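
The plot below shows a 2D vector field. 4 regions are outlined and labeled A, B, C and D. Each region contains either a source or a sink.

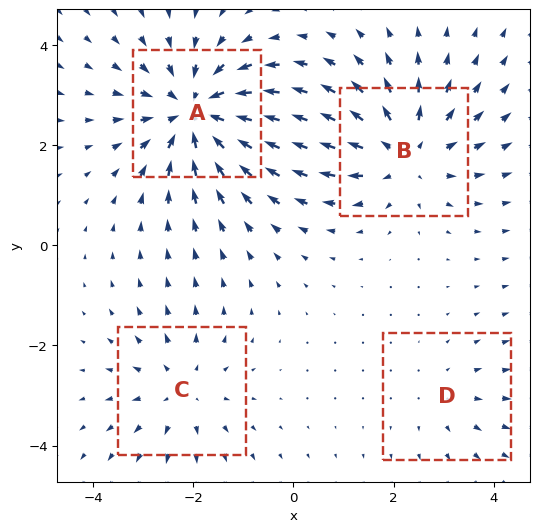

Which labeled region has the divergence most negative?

Divergence at each region's feature centre — A: about -6, B: about +5, C: about +3, D: about +2. Region A is most negative.

A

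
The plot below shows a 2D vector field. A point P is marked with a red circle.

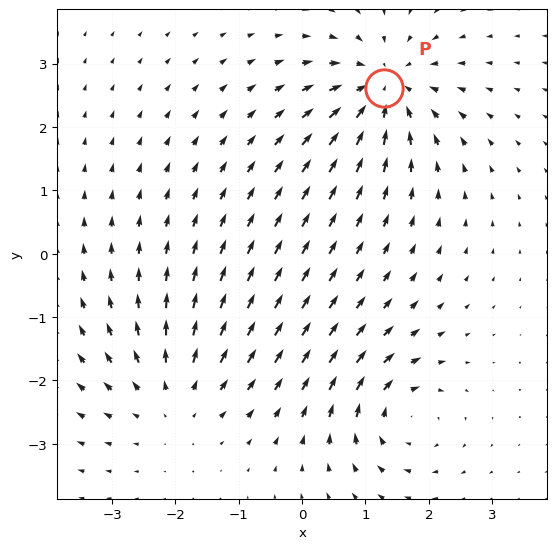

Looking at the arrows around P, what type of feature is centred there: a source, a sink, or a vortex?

sink

At P (1.3, 2.6) the arrows converge inward. Divergence about -6, curl ≈0 — negative divergence with near-zero curl is a sink.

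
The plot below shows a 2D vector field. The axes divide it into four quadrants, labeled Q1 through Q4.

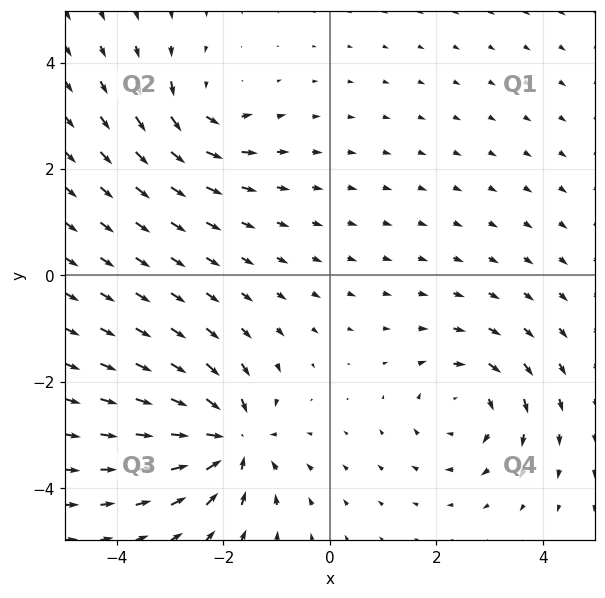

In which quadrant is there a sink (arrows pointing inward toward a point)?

Q3

The sink sits at approximately (-1.8, -3.1), which lies in quadrant Q3. The divergence there is about -6, negative as expected for a sink.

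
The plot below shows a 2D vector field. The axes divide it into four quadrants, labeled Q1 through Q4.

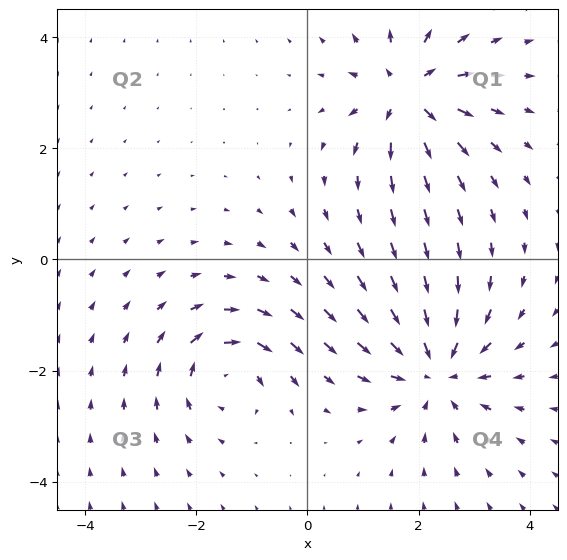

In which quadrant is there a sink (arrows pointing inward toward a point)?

Q4

The sink sits at approximately (2.3, -2.0), which lies in quadrant Q4. The divergence there is about -4, negative as expected for a sink.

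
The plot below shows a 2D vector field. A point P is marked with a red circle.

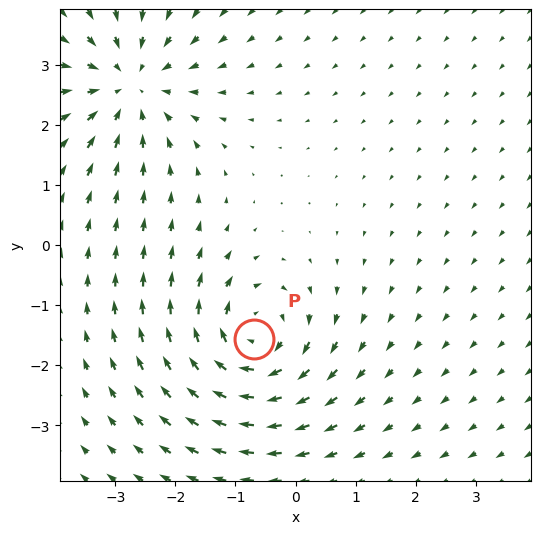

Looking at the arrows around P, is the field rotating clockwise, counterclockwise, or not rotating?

Near P at (-0.7, -1.6) the arrows circulate clockwise. The curl (z-component) there is about -5; negative curl means clockwise rotation.

clockwise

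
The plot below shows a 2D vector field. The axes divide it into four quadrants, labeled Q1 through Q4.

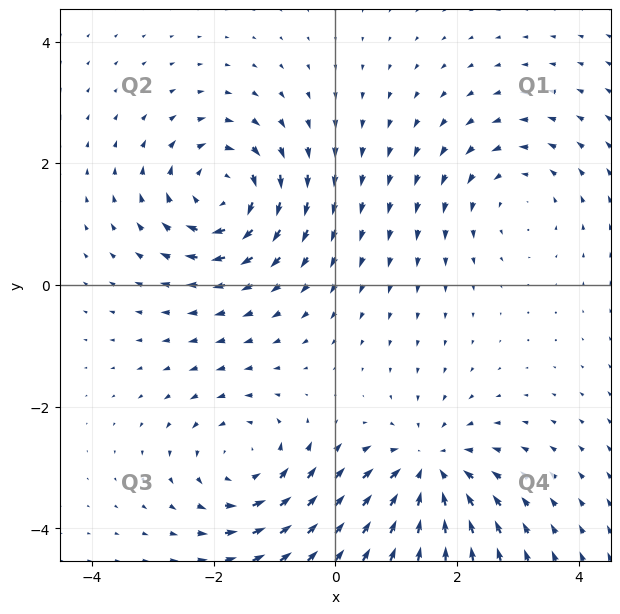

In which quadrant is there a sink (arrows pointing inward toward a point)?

Q4

The sink sits at approximately (1.5, -3.1), which lies in quadrant Q4. The divergence there is about -6, negative as expected for a sink.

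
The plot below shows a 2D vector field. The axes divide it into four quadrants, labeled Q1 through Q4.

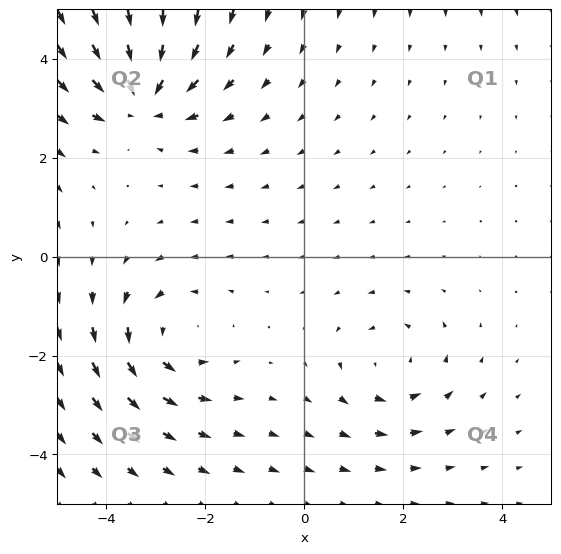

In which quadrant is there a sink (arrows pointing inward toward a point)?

The sink sits at approximately (-3.3, 3.3), which lies in quadrant Q2. The divergence there is about -4, negative as expected for a sink.

Q2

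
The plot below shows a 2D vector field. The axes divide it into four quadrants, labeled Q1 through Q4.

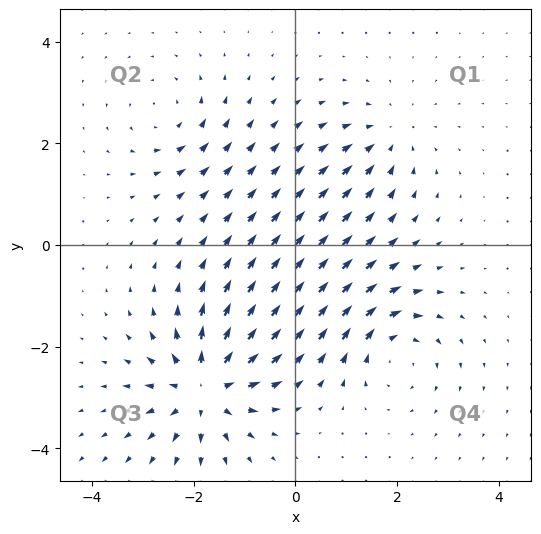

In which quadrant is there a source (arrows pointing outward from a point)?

The source sits at approximately (-1.8, -2.8), which lies in quadrant Q3. The divergence there is about +6, positive as expected for a source.

Q3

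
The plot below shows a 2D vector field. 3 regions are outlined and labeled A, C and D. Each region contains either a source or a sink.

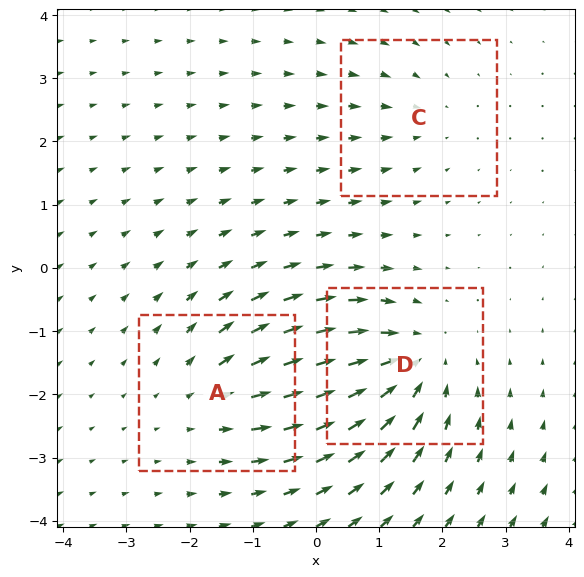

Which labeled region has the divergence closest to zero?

C

Divergence at each region's feature centre — A: about +3, C: about -2, D: about -4. Region C is closest to zero.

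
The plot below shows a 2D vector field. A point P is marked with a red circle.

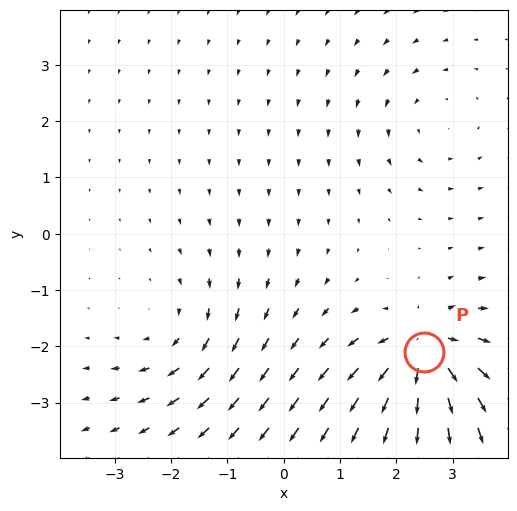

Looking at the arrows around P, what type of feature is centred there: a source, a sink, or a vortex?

At P (2.5, -2.1) the arrows spread outward. Divergence about +6, curl ≈0 — positive divergence with near-zero curl is a source.

source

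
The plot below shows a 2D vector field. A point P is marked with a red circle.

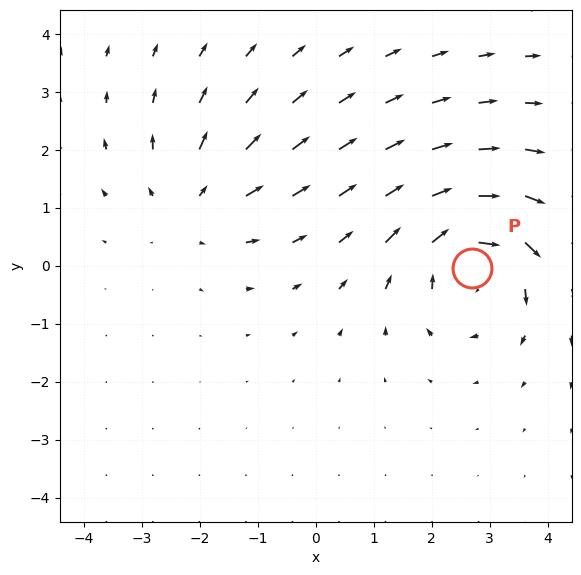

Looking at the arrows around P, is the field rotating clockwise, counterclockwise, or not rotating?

Near P at (2.7, -0.0) the arrows circulate clockwise. The curl (z-component) there is about -5; negative curl means clockwise rotation.

clockwise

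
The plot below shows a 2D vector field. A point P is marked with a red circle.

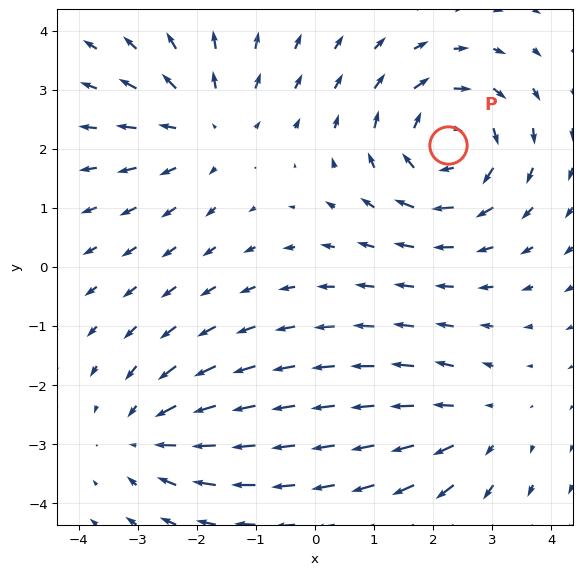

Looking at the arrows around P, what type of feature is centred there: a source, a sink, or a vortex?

At P (2.3, 2.1) the arrows circulate clockwise. Divergence ≈0, curl about -5 — near-zero divergence with nonzero curl is a vortex.

vortex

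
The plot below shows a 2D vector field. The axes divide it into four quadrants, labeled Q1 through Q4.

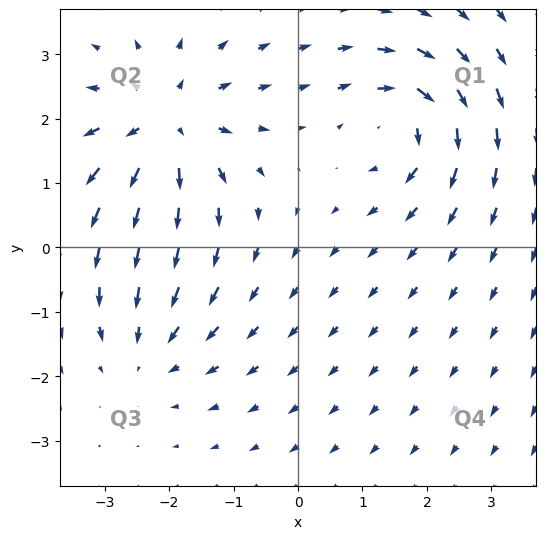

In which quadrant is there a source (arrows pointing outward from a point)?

Q2

The source sits at approximately (-2.0, 1.9), which lies in quadrant Q2. The divergence there is about +6, positive as expected for a source.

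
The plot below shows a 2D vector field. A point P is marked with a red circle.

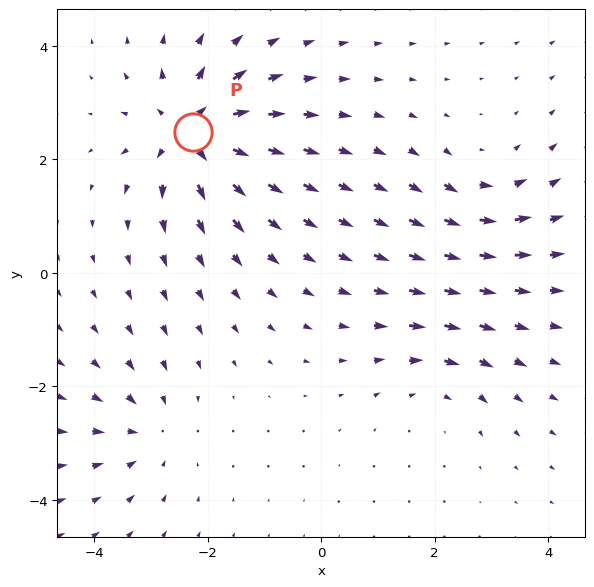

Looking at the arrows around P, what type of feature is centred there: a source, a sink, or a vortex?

source

At P (-2.3, 2.5) the arrows spread outward. Divergence about +7, curl ≈0 — positive divergence with near-zero curl is a source.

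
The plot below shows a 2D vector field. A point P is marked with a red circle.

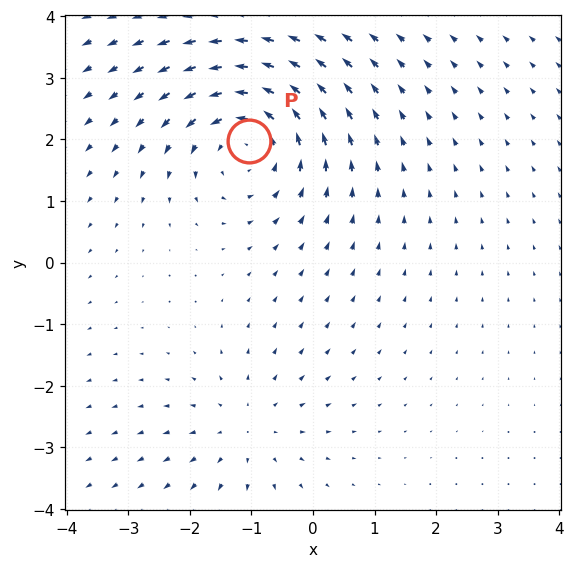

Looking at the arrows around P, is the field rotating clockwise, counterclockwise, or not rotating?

Near P at (-1.0, 2.0) the arrows circulate counterclockwise. The curl (z-component) there is about +4; positive curl means counterclockwise rotation.

counterclockwise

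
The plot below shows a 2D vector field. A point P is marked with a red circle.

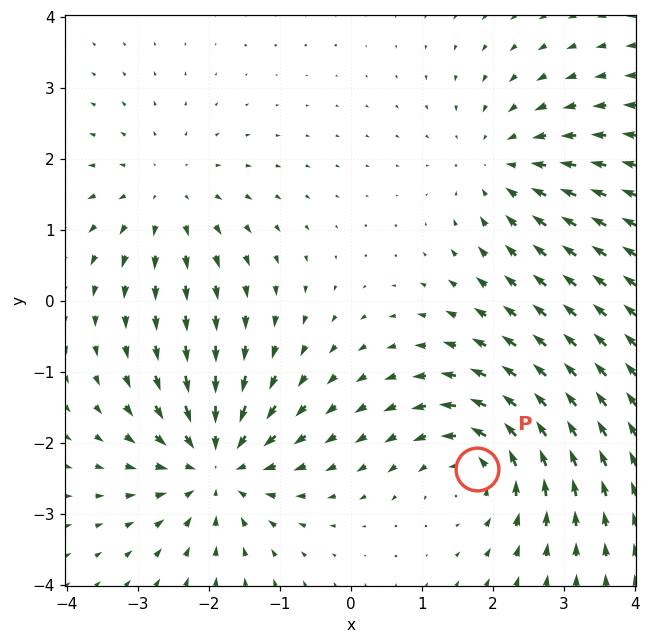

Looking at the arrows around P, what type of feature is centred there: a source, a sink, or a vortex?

At P (1.8, -2.4) the arrows circulate counterclockwise. Divergence ≈0, curl about +5 — near-zero divergence with nonzero curl is a vortex.

vortex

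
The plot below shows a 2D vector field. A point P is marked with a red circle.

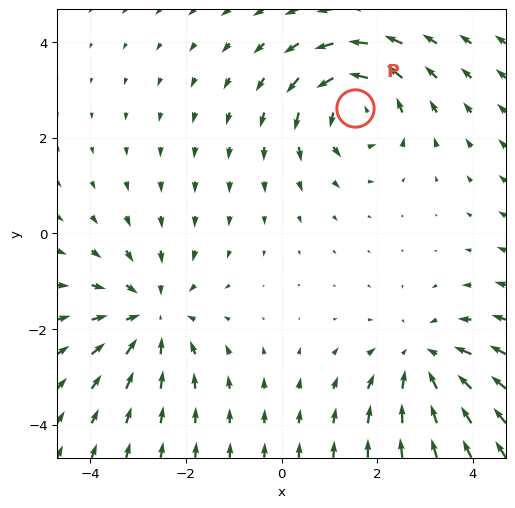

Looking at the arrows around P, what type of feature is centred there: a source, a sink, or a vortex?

vortex

At P (1.5, 2.6) the arrows circulate counterclockwise. Divergence ≈0, curl about +4 — near-zero divergence with nonzero curl is a vortex.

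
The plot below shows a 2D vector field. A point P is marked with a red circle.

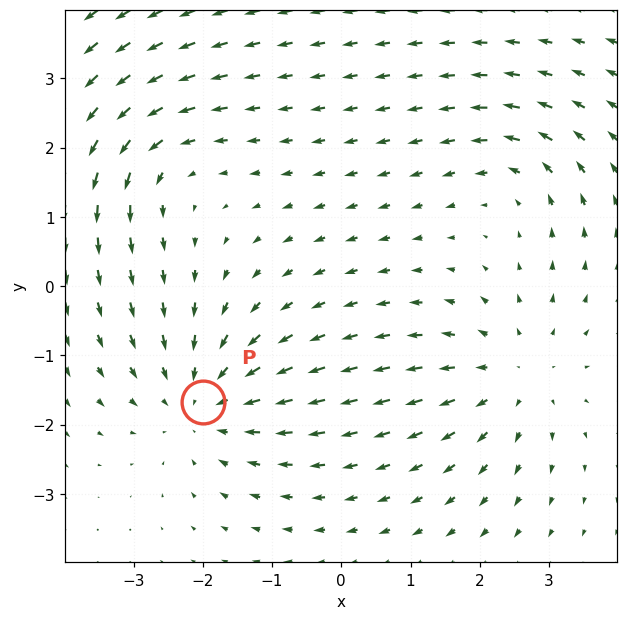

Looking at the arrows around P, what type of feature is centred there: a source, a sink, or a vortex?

At P (-2.0, -1.7) the arrows converge inward. Divergence about -4, curl ≈0 — negative divergence with near-zero curl is a sink.

sink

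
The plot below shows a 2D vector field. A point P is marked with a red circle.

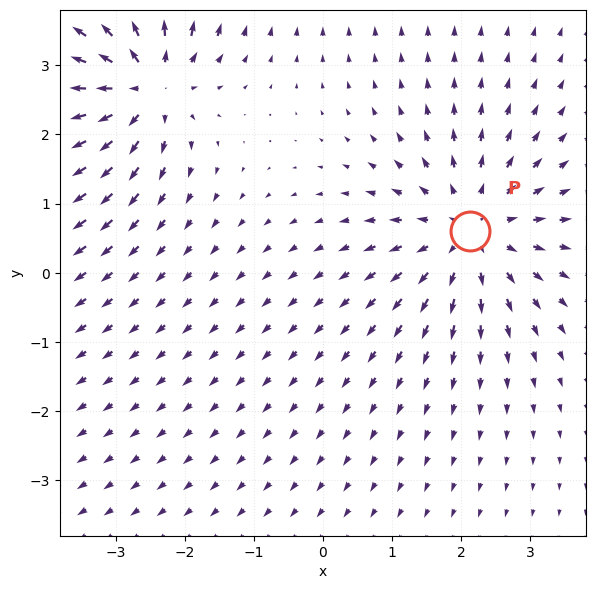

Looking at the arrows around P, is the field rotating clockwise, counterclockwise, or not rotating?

Near P at (2.1, 0.6) the arrows show no circulation. The curl there is ≈0.

not rotating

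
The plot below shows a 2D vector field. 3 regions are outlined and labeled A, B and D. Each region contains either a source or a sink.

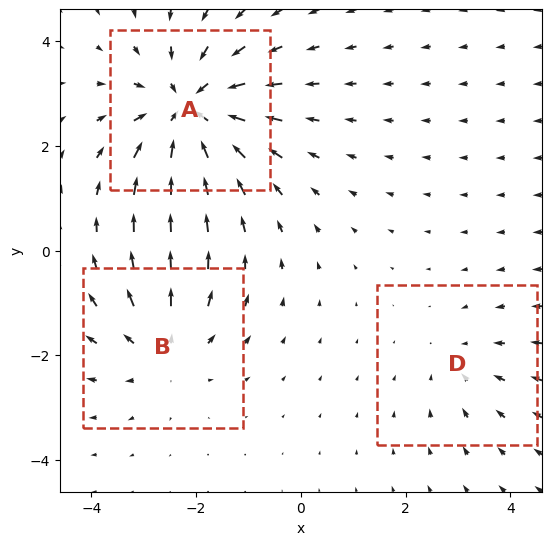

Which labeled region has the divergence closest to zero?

Divergence at each region's feature centre — A: about -5, B: about +3, D: about -2. Region D is closest to zero.

D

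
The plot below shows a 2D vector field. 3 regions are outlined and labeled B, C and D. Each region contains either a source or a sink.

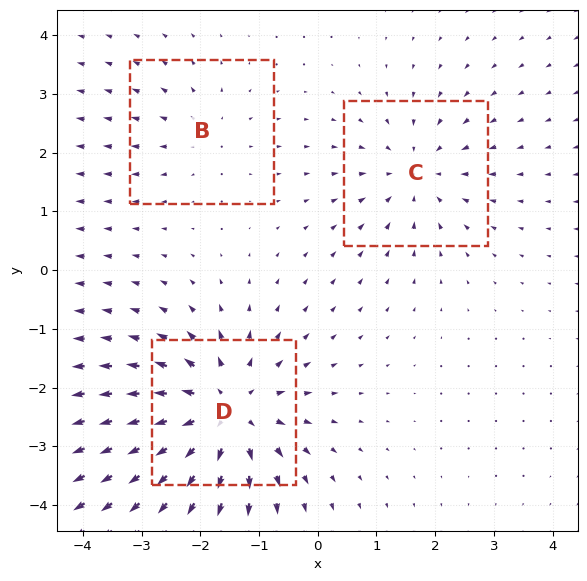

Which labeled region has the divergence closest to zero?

Divergence at each region's feature centre — B: about +2, C: about -3, D: about +5. Region B is closest to zero.

B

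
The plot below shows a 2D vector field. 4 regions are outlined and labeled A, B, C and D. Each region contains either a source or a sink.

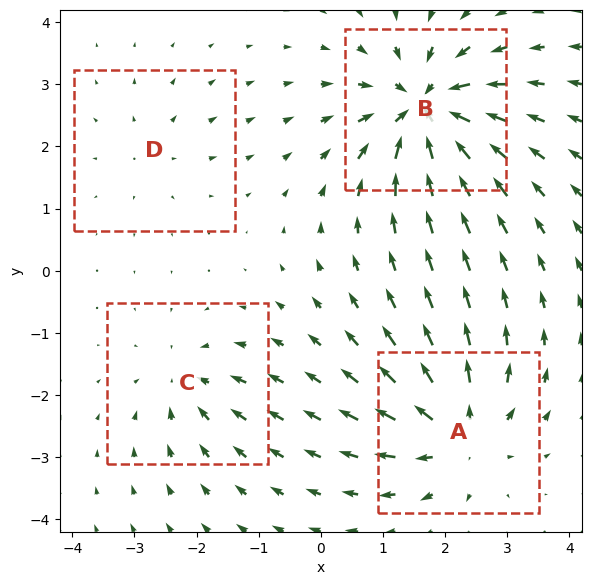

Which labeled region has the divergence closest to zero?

D

Divergence at each region's feature centre — A: about +6, B: about -8, C: about -4, D: about +2. Region D is closest to zero.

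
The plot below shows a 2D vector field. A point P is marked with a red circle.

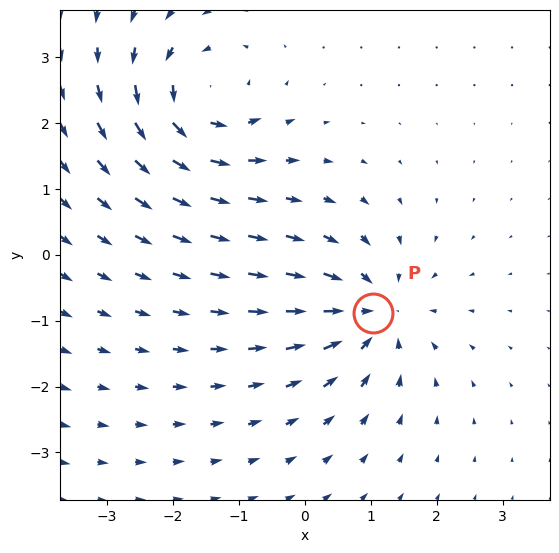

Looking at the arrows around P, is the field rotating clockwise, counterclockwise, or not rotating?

Near P at (1.0, -0.9) the arrows show no circulation. The curl there is ≈0.

not rotating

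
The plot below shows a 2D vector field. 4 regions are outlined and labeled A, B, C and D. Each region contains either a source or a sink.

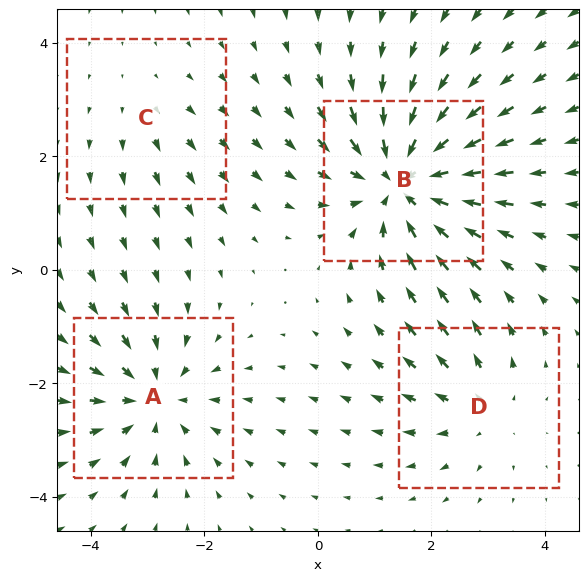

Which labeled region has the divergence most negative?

Divergence at each region's feature centre — A: about -5, B: about -7, C: about +2, D: about +3. Region B is most negative.

B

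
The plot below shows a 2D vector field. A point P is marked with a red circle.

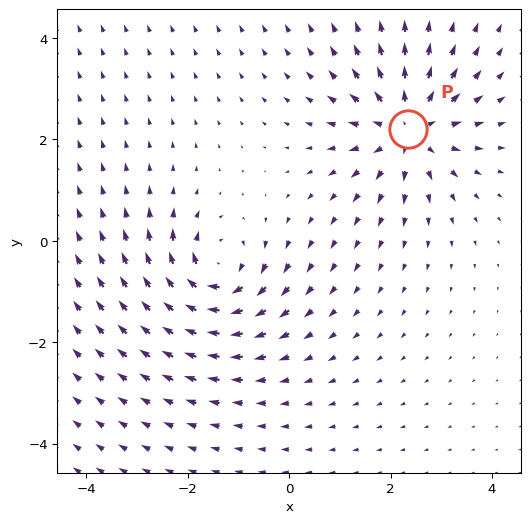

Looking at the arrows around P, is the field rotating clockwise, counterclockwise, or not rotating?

not rotating

Near P at (2.3, 2.2) the arrows show no circulation. The curl there is ≈0.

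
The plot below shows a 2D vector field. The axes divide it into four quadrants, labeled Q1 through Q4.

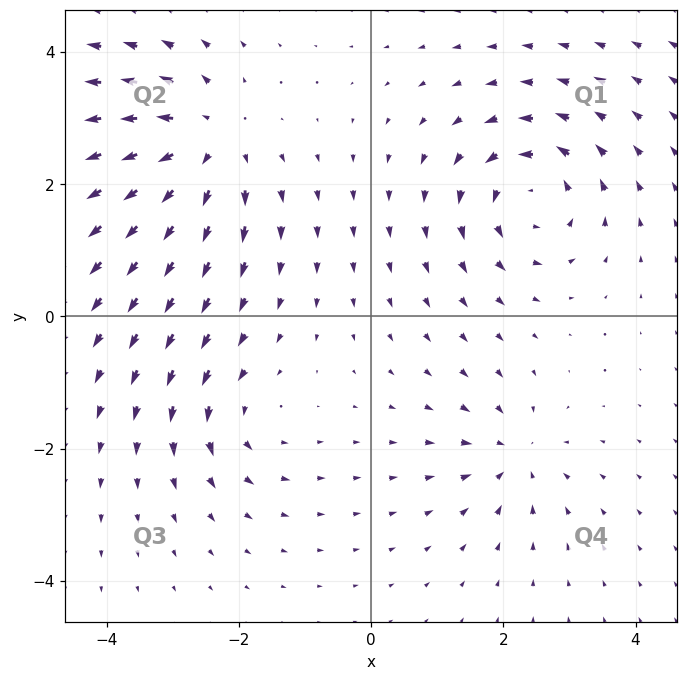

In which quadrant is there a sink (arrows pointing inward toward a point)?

The sink sits at approximately (2.2, -2.1), which lies in quadrant Q4. The divergence there is about -4, negative as expected for a sink.

Q4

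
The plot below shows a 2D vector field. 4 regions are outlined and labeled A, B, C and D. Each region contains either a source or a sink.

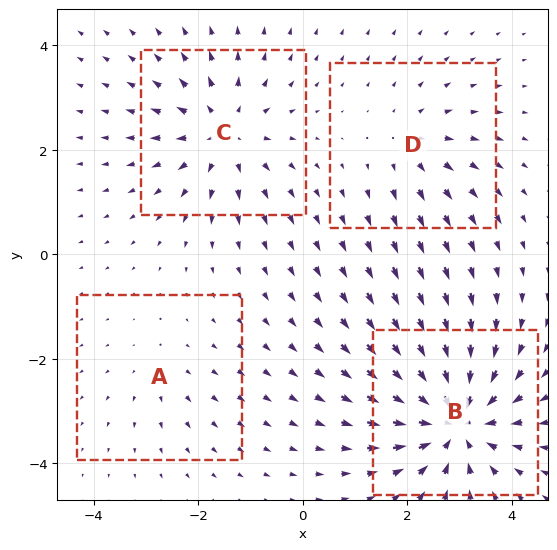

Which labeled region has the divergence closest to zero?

A

Divergence at each region's feature centre — A: about +2, B: about -7, C: about +5, D: about +3. Region A is closest to zero.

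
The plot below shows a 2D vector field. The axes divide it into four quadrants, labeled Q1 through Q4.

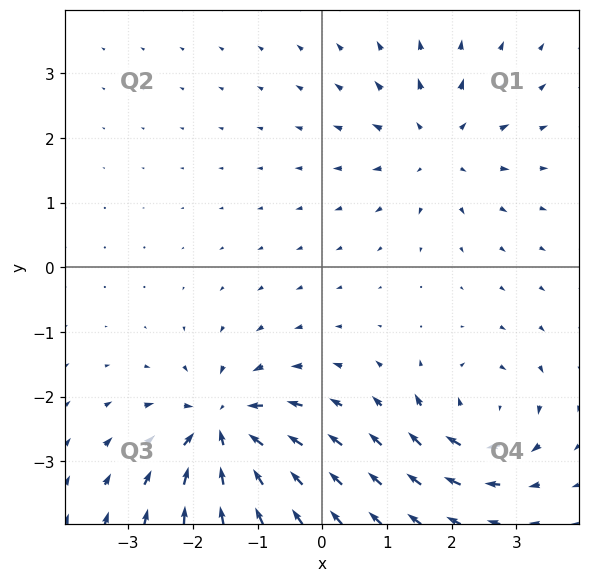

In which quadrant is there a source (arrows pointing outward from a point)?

The source sits at approximately (1.8, 1.9), which lies in quadrant Q1. The divergence there is about +3, positive as expected for a source.

Q1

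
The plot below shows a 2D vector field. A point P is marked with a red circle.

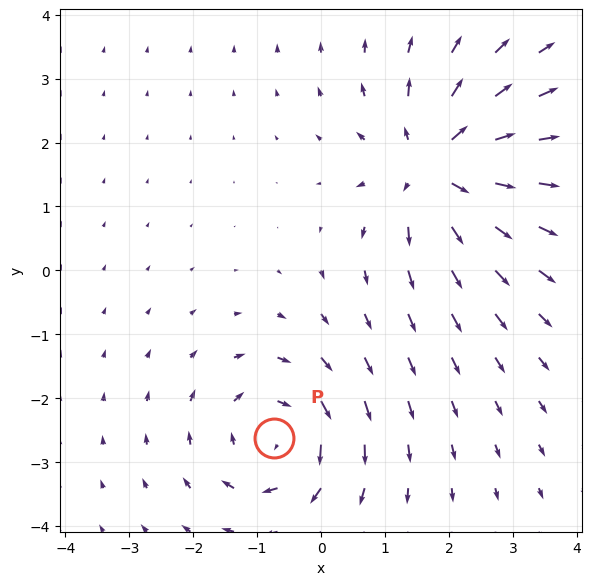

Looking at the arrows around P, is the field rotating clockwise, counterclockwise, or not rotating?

Near P at (-0.7, -2.6) the arrows circulate clockwise. The curl (z-component) there is about -4; negative curl means clockwise rotation.

clockwise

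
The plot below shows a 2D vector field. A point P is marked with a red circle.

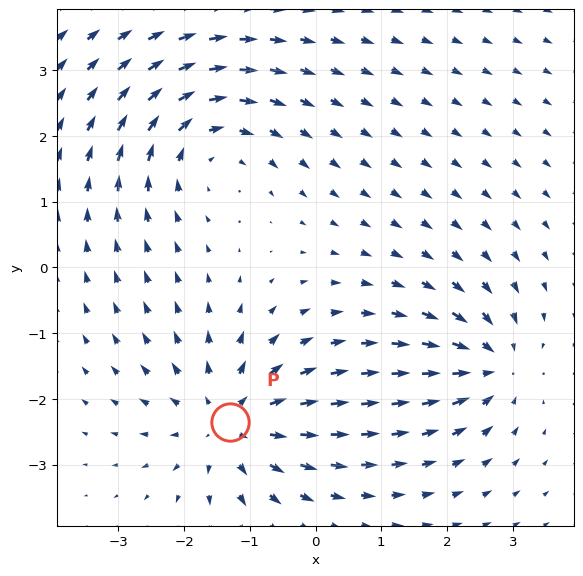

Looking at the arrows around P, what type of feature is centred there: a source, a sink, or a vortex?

At P (-1.3, -2.3) the arrows spread outward. Divergence about +5, curl ≈0 — positive divergence with near-zero curl is a source.

source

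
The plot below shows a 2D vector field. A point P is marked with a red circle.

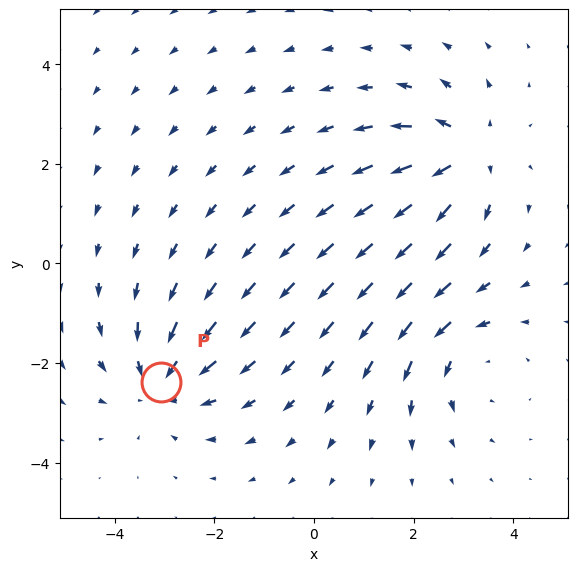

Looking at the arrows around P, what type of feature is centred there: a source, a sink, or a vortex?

At P (-3.1, -2.4) the arrows converge inward. Divergence about -4, curl ≈0 — negative divergence with near-zero curl is a sink.

sink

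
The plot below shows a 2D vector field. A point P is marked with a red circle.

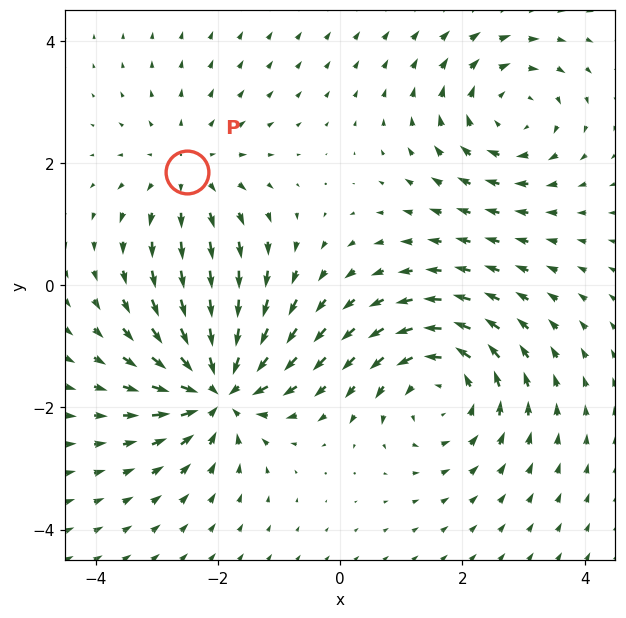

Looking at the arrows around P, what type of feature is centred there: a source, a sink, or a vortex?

At P (-2.5, 1.9) the arrows spread outward. Divergence about +2, curl ≈0 — positive divergence with near-zero curl is a source.

source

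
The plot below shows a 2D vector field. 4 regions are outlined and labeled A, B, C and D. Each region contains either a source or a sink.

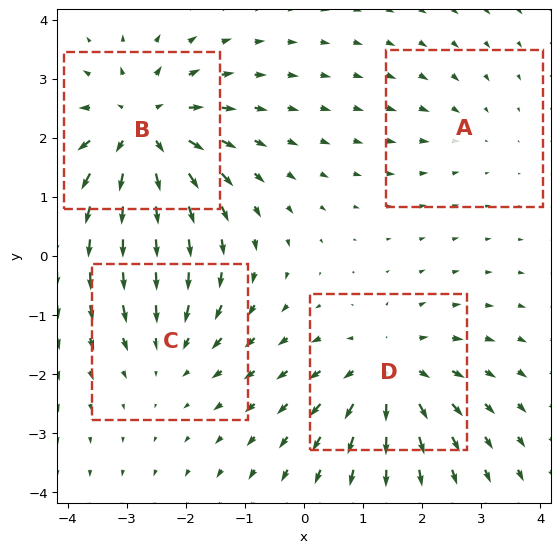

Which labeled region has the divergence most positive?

B

Divergence at each region's feature centre — A: about -2, B: about +6, C: about -3, D: about +5. Region B is most positive.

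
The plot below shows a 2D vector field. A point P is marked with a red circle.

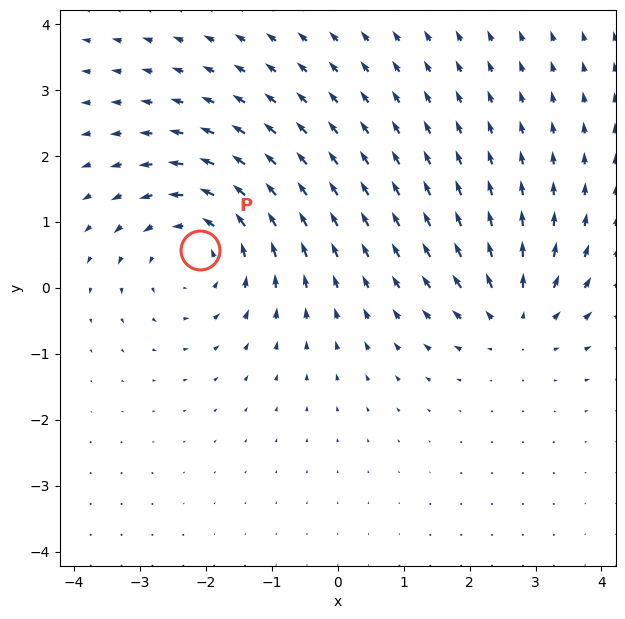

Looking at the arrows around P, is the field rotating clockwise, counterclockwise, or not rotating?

Near P at (-2.1, 0.6) the arrows circulate counterclockwise. The curl (z-component) there is about +4; positive curl means counterclockwise rotation.

counterclockwise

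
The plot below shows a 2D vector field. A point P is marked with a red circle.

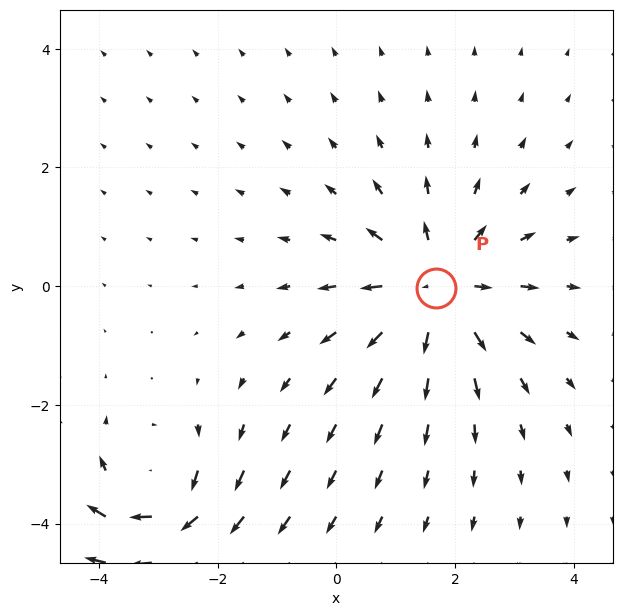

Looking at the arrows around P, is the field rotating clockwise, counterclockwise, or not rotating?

Near P at (1.7, -0.0) the arrows show no circulation. The curl there is ≈0.

not rotating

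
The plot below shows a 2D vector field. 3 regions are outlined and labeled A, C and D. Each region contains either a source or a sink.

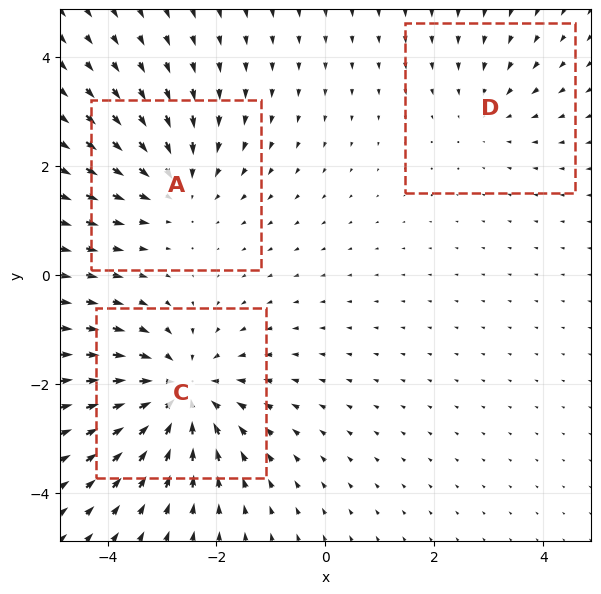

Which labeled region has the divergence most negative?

C

Divergence at each region's feature centre — A: about -3, C: about -4, D: about -2. Region C is most negative.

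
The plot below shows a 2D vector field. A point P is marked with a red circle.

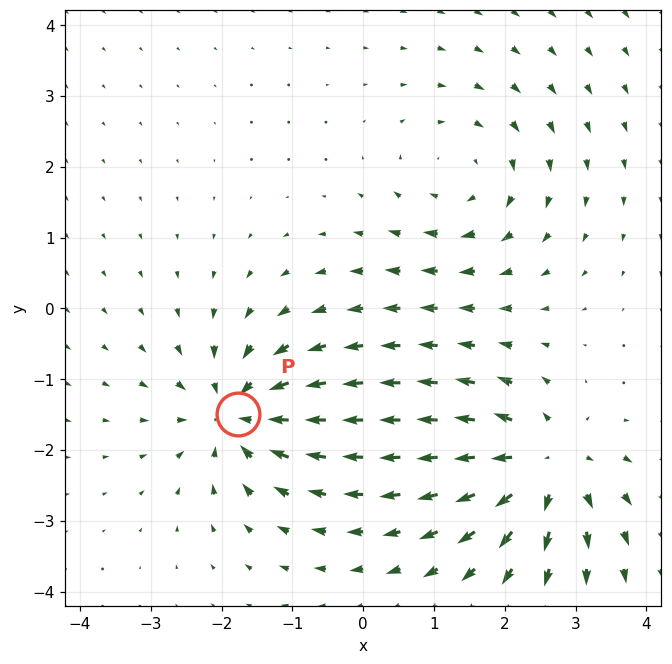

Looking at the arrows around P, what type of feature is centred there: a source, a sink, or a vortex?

sink

At P (-1.8, -1.5) the arrows converge inward. Divergence about -7, curl ≈0 — negative divergence with near-zero curl is a sink.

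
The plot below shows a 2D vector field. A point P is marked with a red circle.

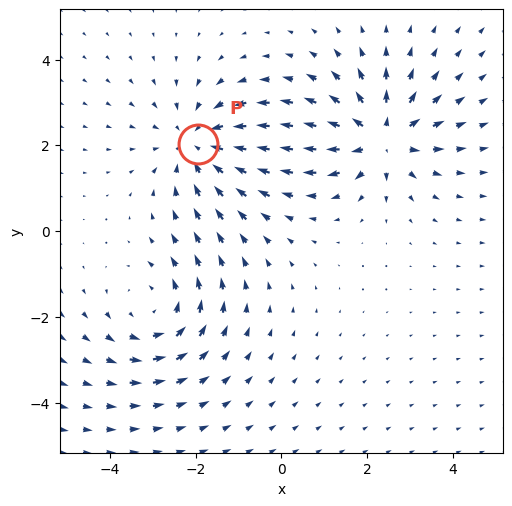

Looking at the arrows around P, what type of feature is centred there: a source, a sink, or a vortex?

sink

At P (-1.9, 2.0) the arrows converge inward. Divergence about -4, curl ≈0 — negative divergence with near-zero curl is a sink.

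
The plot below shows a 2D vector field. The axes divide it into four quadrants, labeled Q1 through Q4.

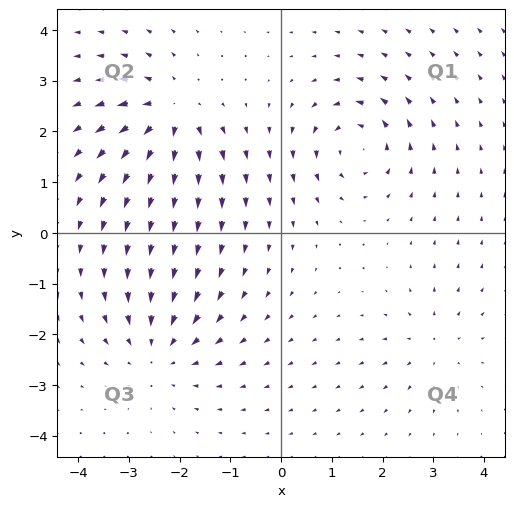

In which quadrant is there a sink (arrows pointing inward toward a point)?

The sink sits at approximately (-2.4, -2.3), which lies in quadrant Q3. The divergence there is about -4, negative as expected for a sink.

Q3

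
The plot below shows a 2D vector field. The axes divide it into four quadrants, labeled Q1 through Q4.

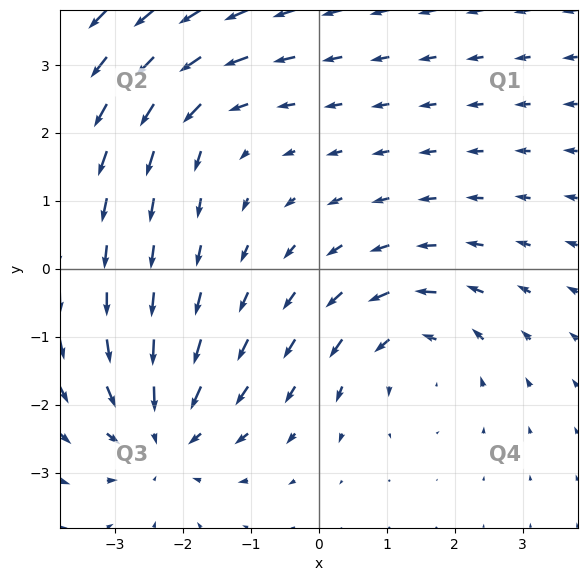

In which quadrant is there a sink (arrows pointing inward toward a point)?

Q3

The sink sits at approximately (-2.3, -2.5), which lies in quadrant Q3. The divergence there is about -4, negative as expected for a sink.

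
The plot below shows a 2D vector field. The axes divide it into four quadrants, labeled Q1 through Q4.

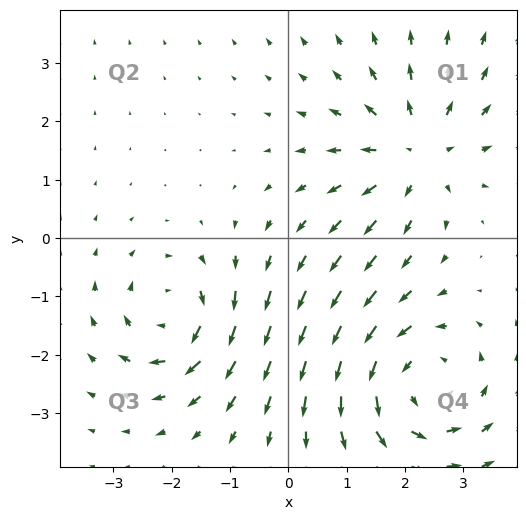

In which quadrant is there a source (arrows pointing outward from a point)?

Q1

The source sits at approximately (2.2, 1.5), which lies in quadrant Q1. The divergence there is about +3, positive as expected for a source.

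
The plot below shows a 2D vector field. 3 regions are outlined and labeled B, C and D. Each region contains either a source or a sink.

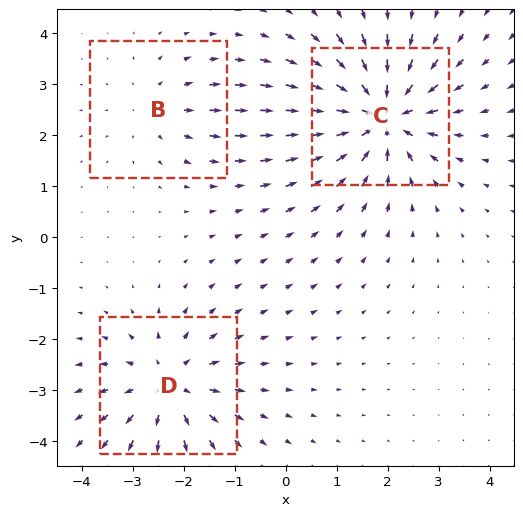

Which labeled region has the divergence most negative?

C

Divergence at each region's feature centre — B: about +2, C: about -5, D: about +3. Region C is most negative.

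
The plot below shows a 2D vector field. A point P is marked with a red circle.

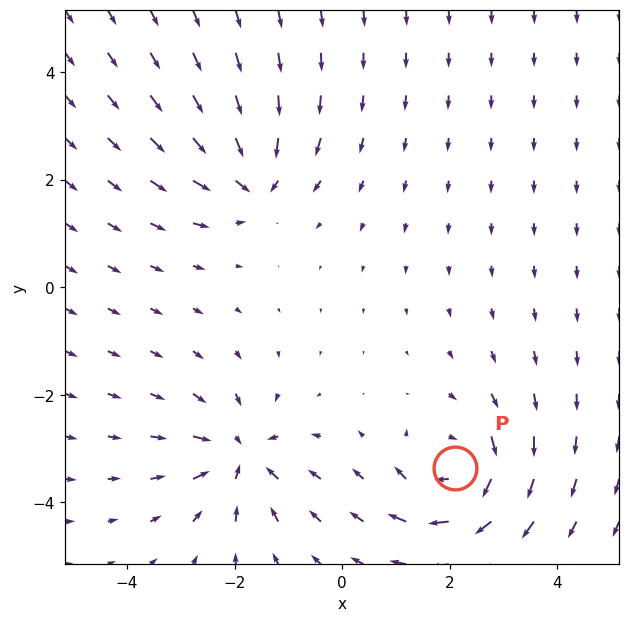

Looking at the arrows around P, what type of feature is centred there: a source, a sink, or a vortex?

vortex

At P (2.1, -3.4) the arrows circulate clockwise. Divergence ≈0, curl about -5 — near-zero divergence with nonzero curl is a vortex.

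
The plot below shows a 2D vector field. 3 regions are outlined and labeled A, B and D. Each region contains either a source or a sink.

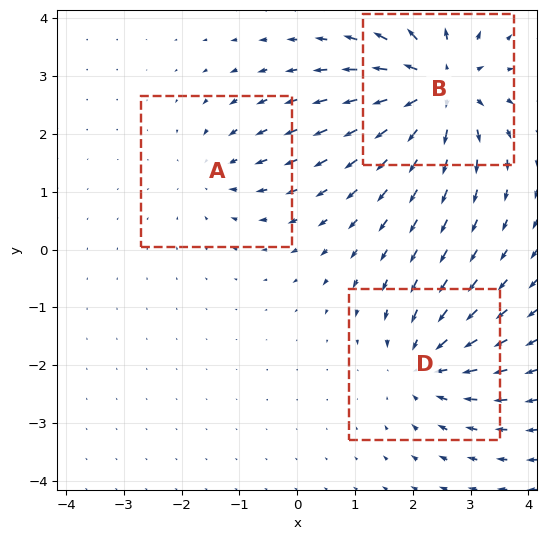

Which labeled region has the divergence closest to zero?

Divergence at each region's feature centre — A: about -2, B: about +5, D: about -3. Region A is closest to zero.

A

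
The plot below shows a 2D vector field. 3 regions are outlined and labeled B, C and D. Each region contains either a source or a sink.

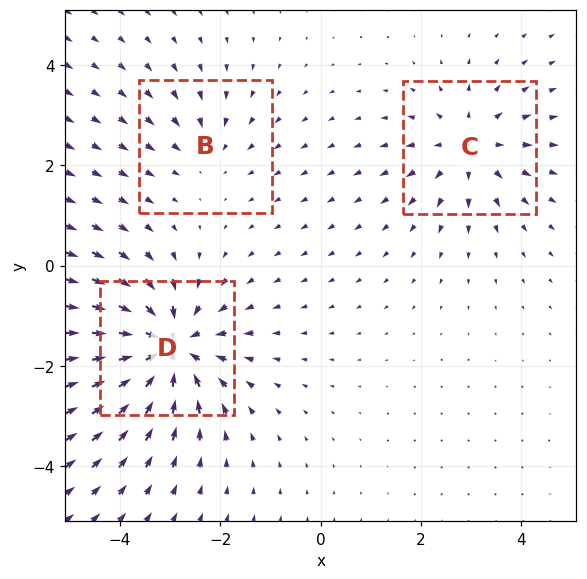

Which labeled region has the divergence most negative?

D

Divergence at each region's feature centre — B: about -2, C: about +3, D: about -6. Region D is most negative.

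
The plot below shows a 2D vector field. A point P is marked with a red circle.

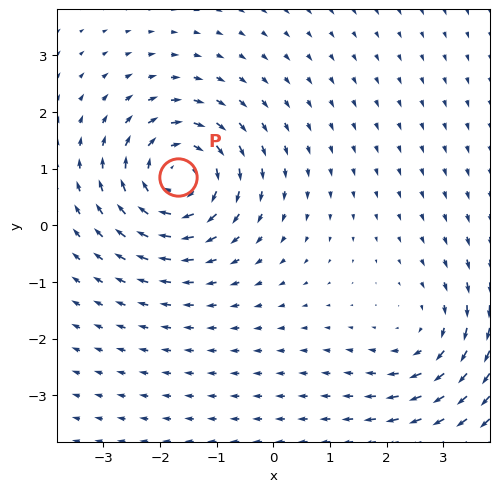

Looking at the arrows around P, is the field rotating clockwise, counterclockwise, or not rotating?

clockwise

Near P at (-1.7, 0.8) the arrows circulate clockwise. The curl (z-component) there is about -4; negative curl means clockwise rotation.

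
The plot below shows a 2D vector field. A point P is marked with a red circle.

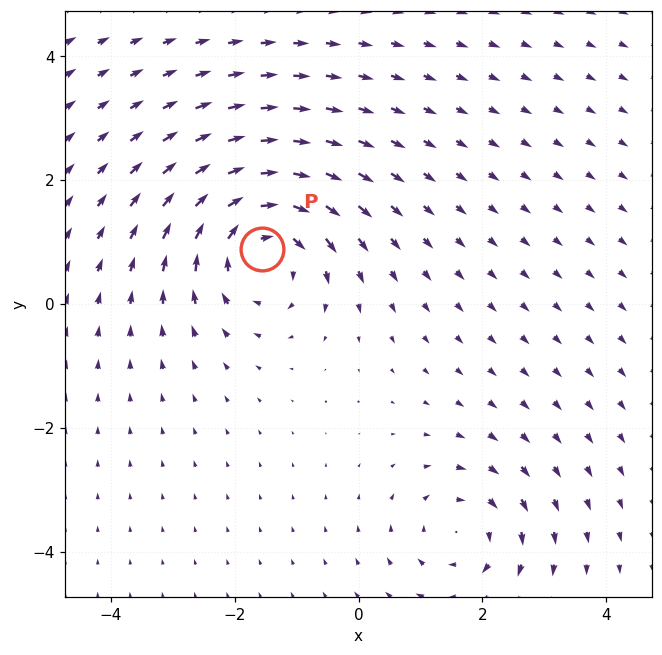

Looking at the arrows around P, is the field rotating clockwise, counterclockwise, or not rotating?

Near P at (-1.6, 0.9) the arrows circulate clockwise. The curl (z-component) there is about -4; negative curl means clockwise rotation.

clockwise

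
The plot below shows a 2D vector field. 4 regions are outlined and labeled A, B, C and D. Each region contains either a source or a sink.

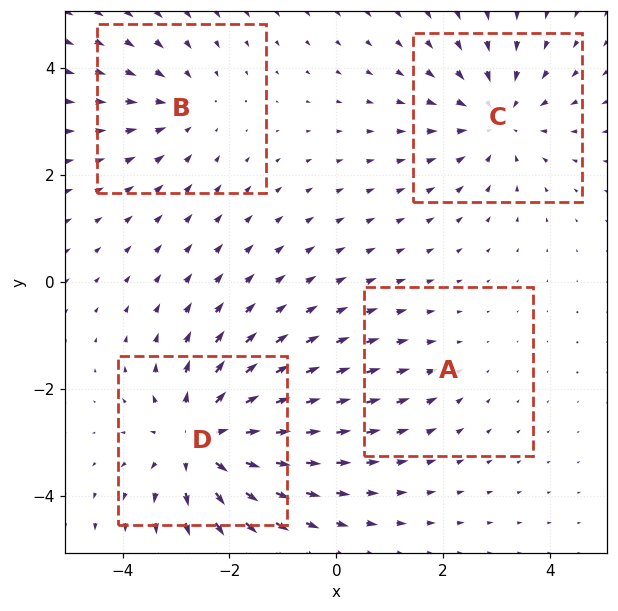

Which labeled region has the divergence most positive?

Divergence at each region's feature centre — A: about -2, B: about -3, C: about -4, D: about +5. Region D is most positive.

D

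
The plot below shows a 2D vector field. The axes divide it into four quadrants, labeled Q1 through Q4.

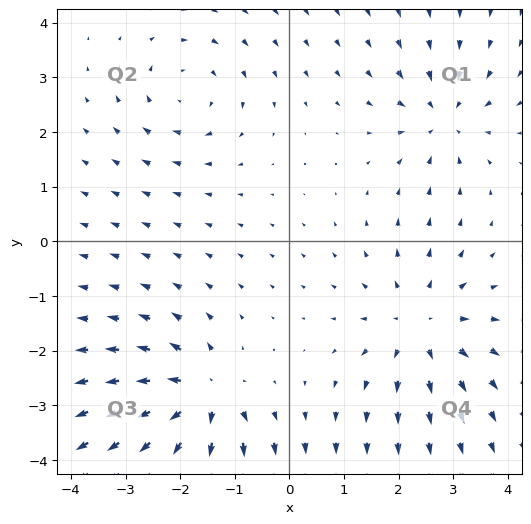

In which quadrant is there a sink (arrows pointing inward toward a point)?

The sink sits at approximately (2.8, 2.3), which lies in quadrant Q1. The divergence there is about -4, negative as expected for a sink.

Q1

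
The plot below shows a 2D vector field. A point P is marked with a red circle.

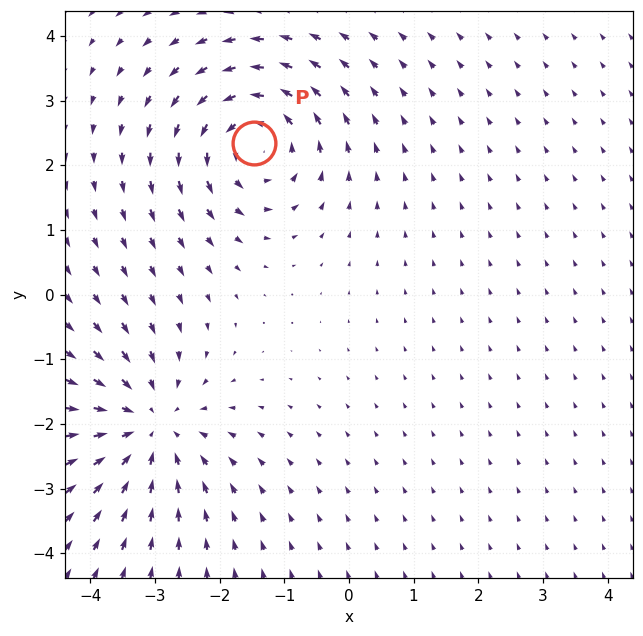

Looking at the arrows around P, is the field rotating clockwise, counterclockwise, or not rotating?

counterclockwise

Near P at (-1.5, 2.3) the arrows circulate counterclockwise. The curl (z-component) there is about +5; positive curl means counterclockwise rotation.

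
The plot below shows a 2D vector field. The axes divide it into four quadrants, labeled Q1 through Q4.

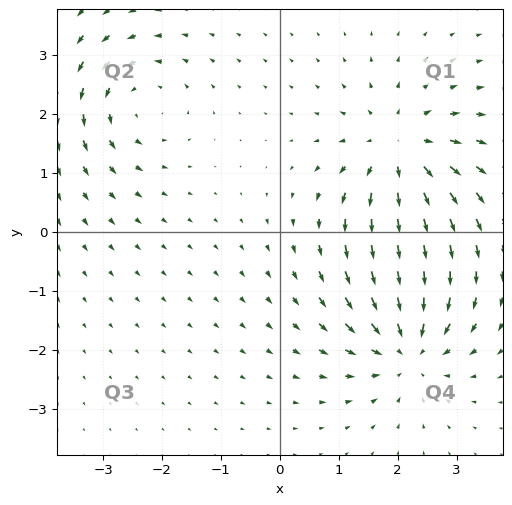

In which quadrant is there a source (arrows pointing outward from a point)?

The source sits at approximately (2.0, 1.4), which lies in quadrant Q1. The divergence there is about +5, positive as expected for a source.

Q1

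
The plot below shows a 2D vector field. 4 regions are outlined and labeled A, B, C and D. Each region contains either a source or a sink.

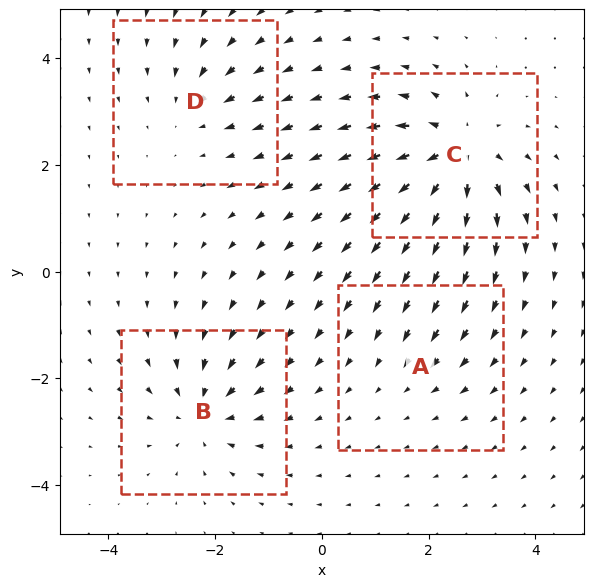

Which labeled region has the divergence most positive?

Divergence at each region's feature centre — A: about -2, B: about -5, C: about +7, D: about -3. Region C is most positive.

C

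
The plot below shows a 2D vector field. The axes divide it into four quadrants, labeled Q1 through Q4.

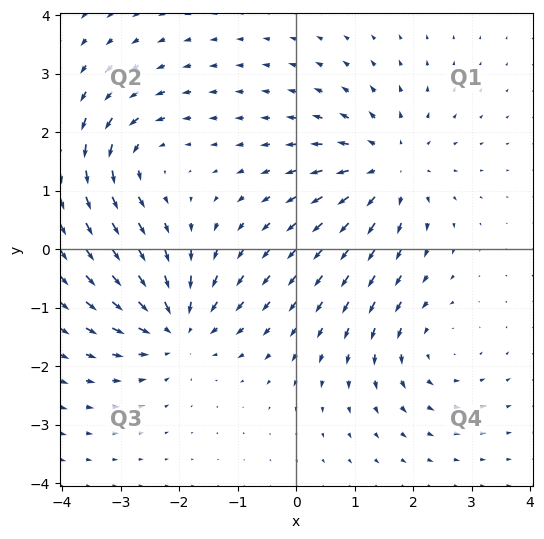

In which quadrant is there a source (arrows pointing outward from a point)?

The source sits at approximately (1.6, 1.4), which lies in quadrant Q1. The divergence there is about +5, positive as expected for a source.

Q1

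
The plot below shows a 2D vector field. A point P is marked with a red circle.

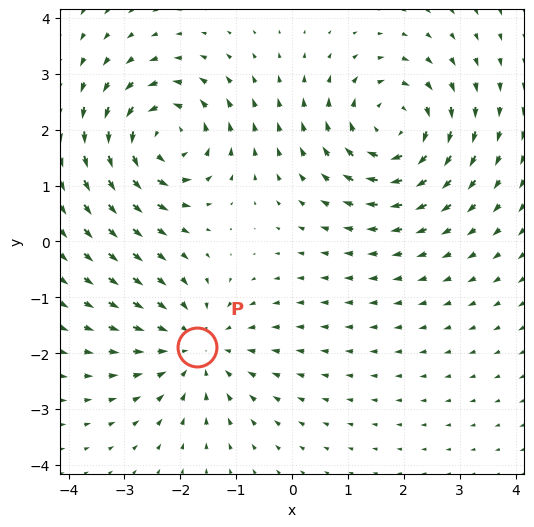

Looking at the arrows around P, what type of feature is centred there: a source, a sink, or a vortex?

sink

At P (-1.7, -1.9) the arrows converge inward. Divergence about -3, curl ≈0 — negative divergence with near-zero curl is a sink.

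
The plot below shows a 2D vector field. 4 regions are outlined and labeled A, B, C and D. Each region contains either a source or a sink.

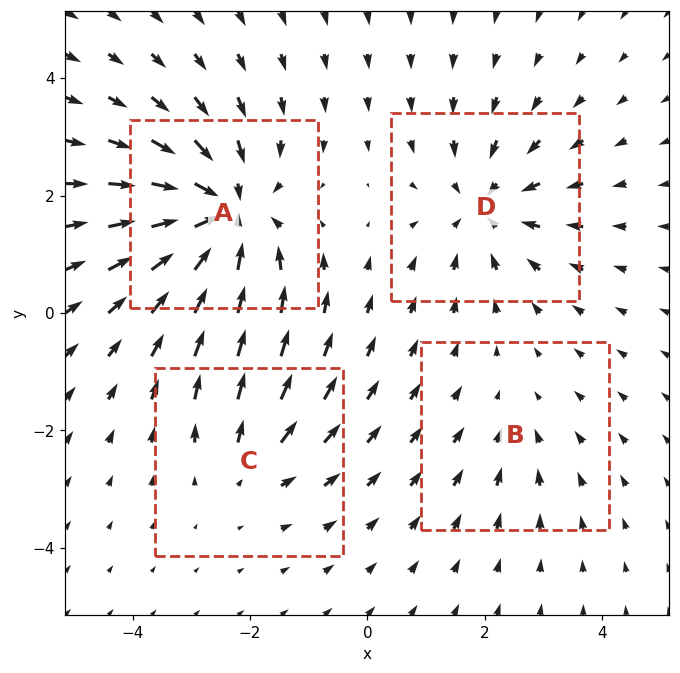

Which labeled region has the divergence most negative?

A

Divergence at each region's feature centre — A: about -7, B: about -2, C: about +3, D: about -4. Region A is most negative.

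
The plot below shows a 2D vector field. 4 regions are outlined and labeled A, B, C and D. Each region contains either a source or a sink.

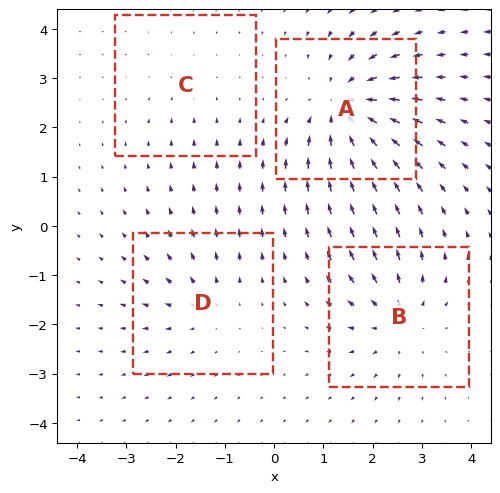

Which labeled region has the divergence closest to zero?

Divergence at each region's feature centre — A: about -6, B: about +4, C: about -2, D: about +3. Region C is closest to zero.

C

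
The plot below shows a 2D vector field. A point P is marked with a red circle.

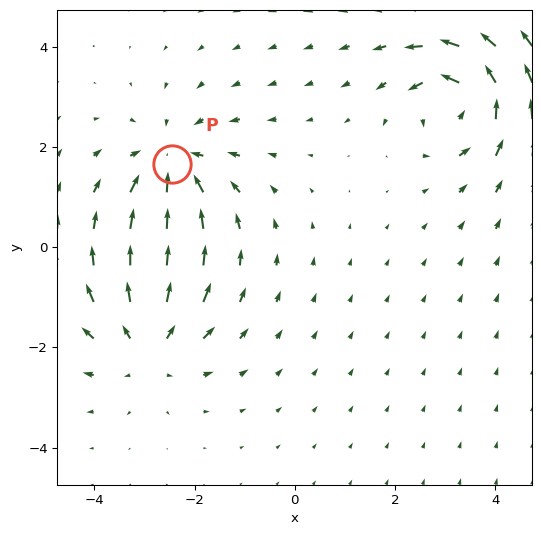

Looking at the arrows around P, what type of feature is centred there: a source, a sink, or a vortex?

sink

At P (-2.5, 1.6) the arrows converge inward. Divergence about -5, curl ≈0 — negative divergence with near-zero curl is a sink.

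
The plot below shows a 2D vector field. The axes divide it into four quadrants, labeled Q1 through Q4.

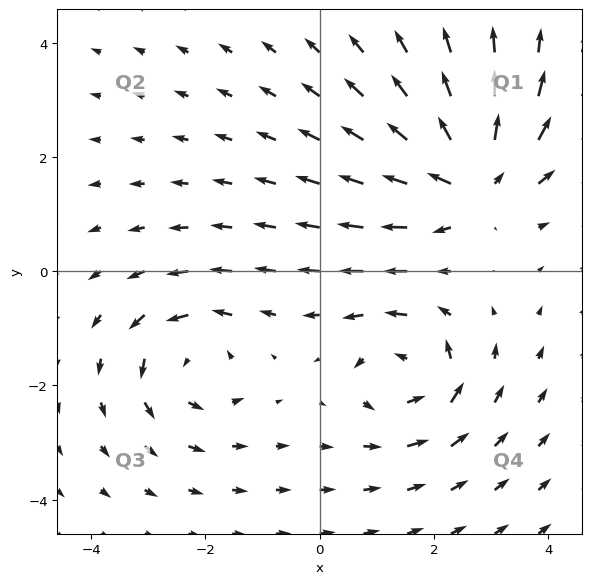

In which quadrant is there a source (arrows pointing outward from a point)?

The source sits at approximately (2.7, 1.6), which lies in quadrant Q1. The divergence there is about +6, positive as expected for a source.

Q1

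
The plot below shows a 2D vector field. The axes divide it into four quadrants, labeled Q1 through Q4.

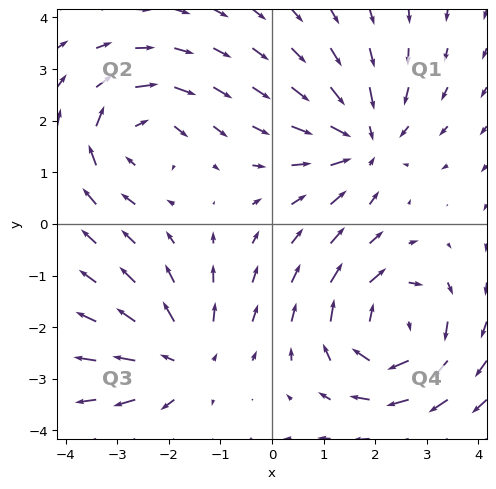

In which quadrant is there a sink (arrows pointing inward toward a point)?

The sink sits at approximately (1.8, 1.6), which lies in quadrant Q1. The divergence there is about -3, negative as expected for a sink.

Q1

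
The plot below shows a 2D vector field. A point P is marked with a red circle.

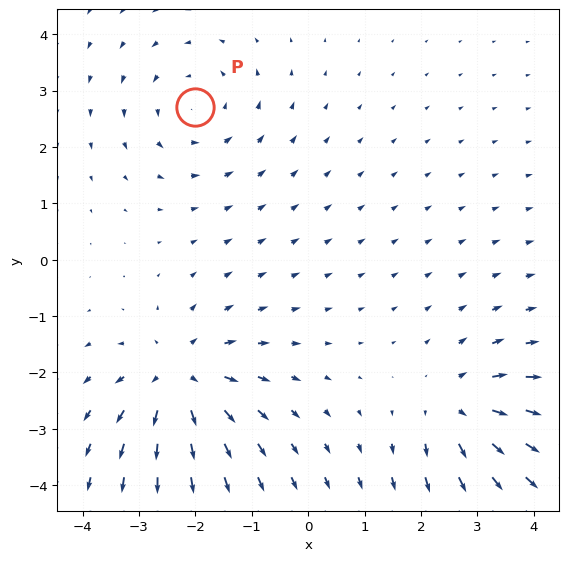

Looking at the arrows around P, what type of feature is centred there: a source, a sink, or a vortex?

vortex

At P (-2.0, 2.7) the arrows circulate counterclockwise. Divergence ≈0, curl about +3 — near-zero divergence with nonzero curl is a vortex.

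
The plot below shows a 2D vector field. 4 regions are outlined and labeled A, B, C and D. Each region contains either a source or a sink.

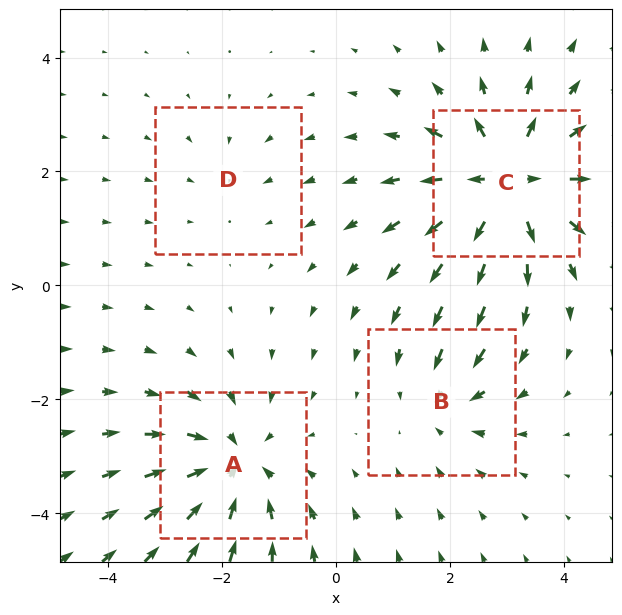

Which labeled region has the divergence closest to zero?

Divergence at each region's feature centre — A: about -5, B: about -3, C: about +7, D: about -2. Region D is closest to zero.

D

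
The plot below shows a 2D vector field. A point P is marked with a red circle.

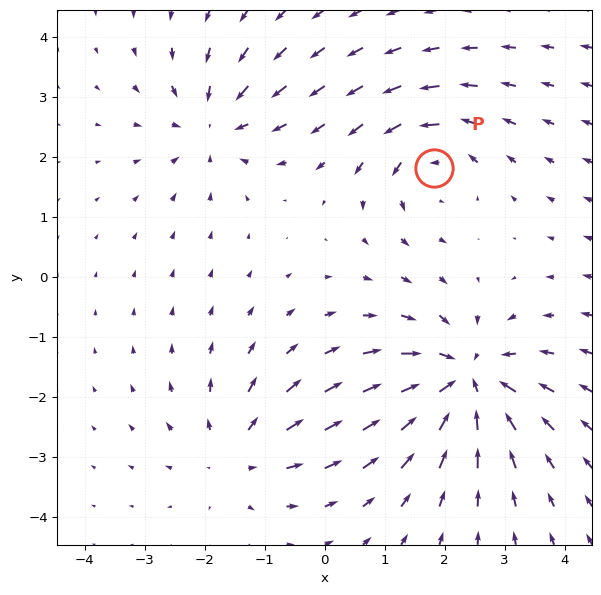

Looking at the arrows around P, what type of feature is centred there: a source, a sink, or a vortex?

vortex

At P (1.8, 1.8) the arrows circulate counterclockwise. Divergence ≈0, curl about +3 — near-zero divergence with nonzero curl is a vortex.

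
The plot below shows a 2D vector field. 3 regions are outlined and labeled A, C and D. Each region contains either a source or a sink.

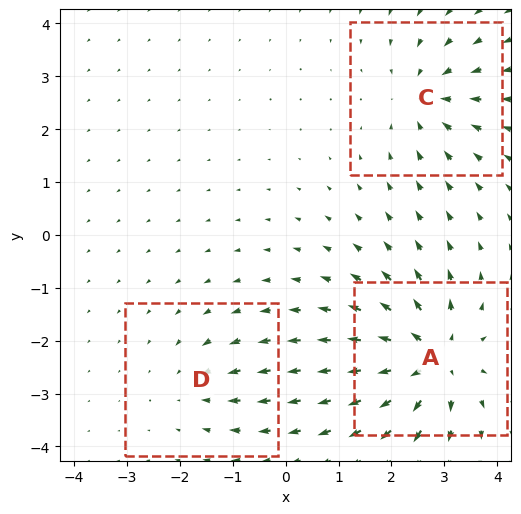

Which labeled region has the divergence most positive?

A

Divergence at each region's feature centre — A: about +5, C: about -3, D: about -2. Region A is most positive.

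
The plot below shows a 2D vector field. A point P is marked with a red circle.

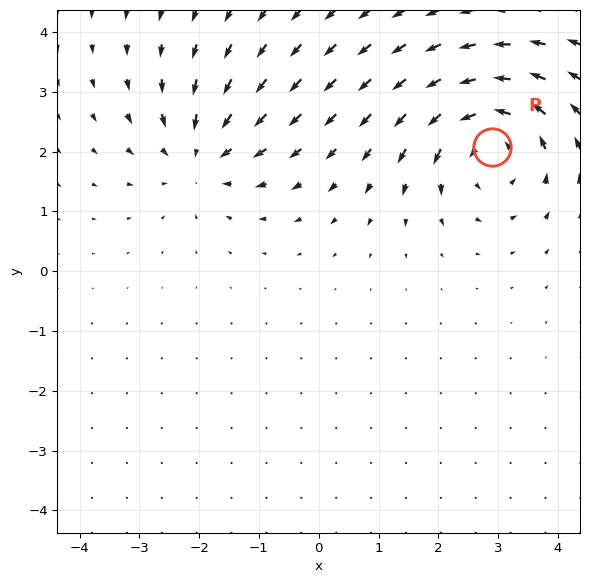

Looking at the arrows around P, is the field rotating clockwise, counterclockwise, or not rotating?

Near P at (2.9, 2.1) the arrows circulate counterclockwise. The curl (z-component) there is about +5; positive curl means counterclockwise rotation.

counterclockwise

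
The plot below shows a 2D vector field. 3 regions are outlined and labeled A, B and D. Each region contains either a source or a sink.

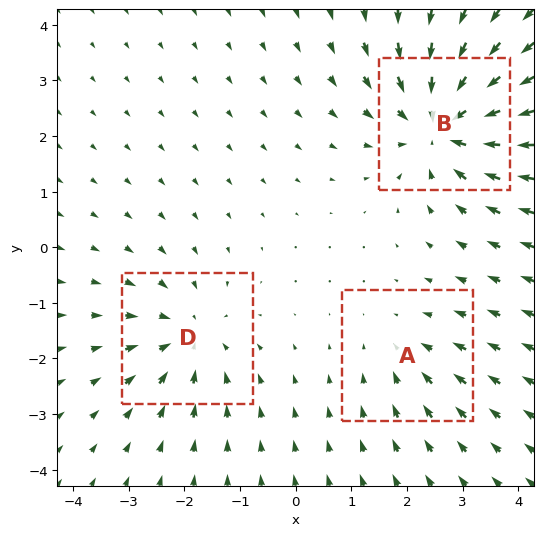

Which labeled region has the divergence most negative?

B

Divergence at each region's feature centre — A: about -2, B: about -5, D: about -3. Region B is most negative.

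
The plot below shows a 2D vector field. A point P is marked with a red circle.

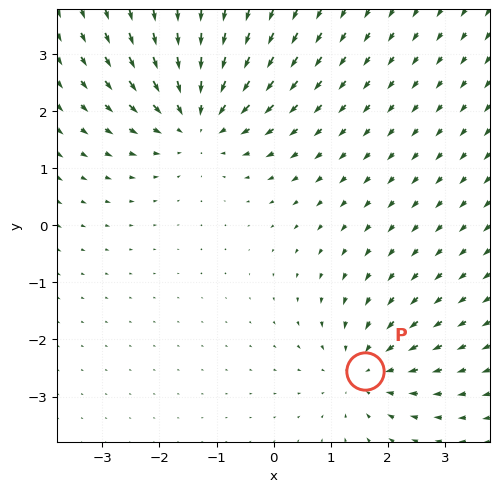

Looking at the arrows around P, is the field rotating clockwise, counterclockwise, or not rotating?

not rotating

Near P at (1.6, -2.5) the arrows show no circulation. The curl there is ≈0.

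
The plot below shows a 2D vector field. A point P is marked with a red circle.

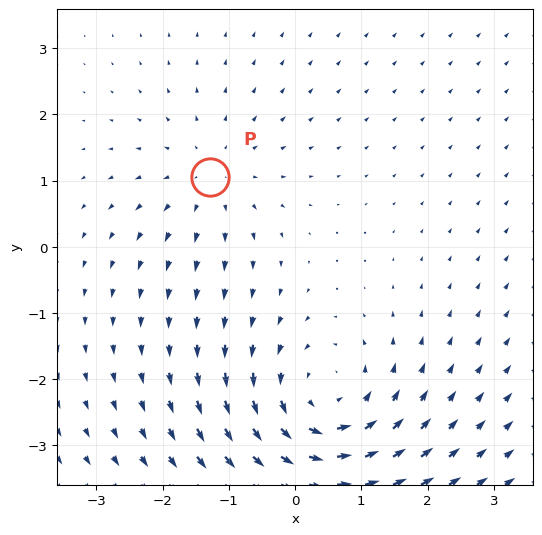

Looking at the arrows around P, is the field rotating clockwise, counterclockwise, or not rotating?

not rotating

Near P at (-1.3, 1.0) the arrows show no circulation. The curl there is ≈0.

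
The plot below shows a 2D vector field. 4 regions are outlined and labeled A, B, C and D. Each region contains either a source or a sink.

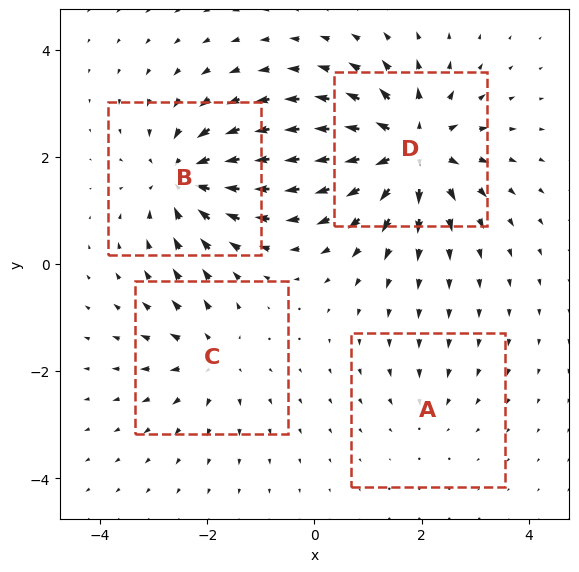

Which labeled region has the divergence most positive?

D

Divergence at each region's feature centre — A: about -2, B: about -6, C: about +4, D: about +7. Region D is most positive.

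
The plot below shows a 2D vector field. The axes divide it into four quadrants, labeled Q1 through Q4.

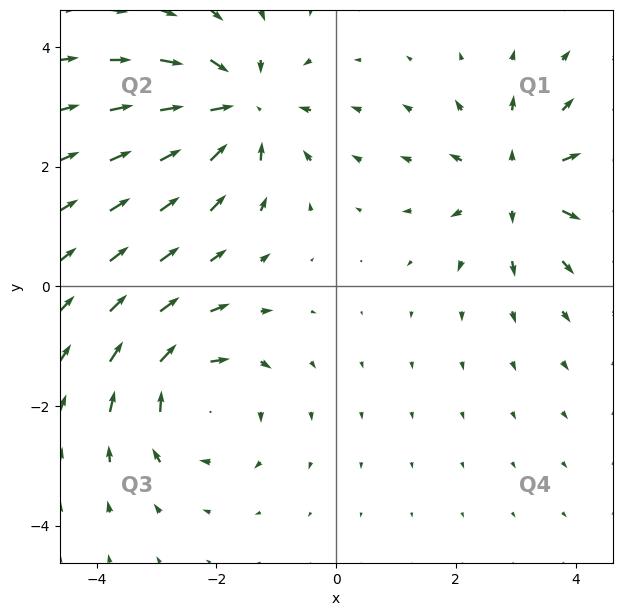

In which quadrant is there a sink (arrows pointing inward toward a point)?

Q2

The sink sits at approximately (-1.6, 3.0), which lies in quadrant Q2. The divergence there is about -4, negative as expected for a sink.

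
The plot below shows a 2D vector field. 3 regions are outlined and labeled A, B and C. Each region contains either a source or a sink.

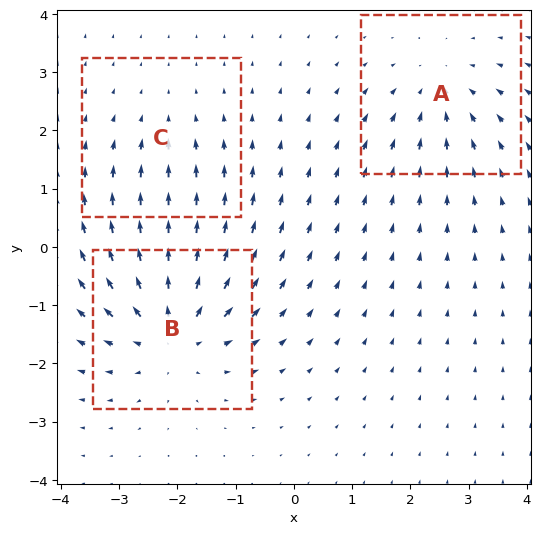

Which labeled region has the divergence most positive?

Divergence at each region's feature centre — A: about -3, B: about +5, C: about -2. Region B is most positive.

B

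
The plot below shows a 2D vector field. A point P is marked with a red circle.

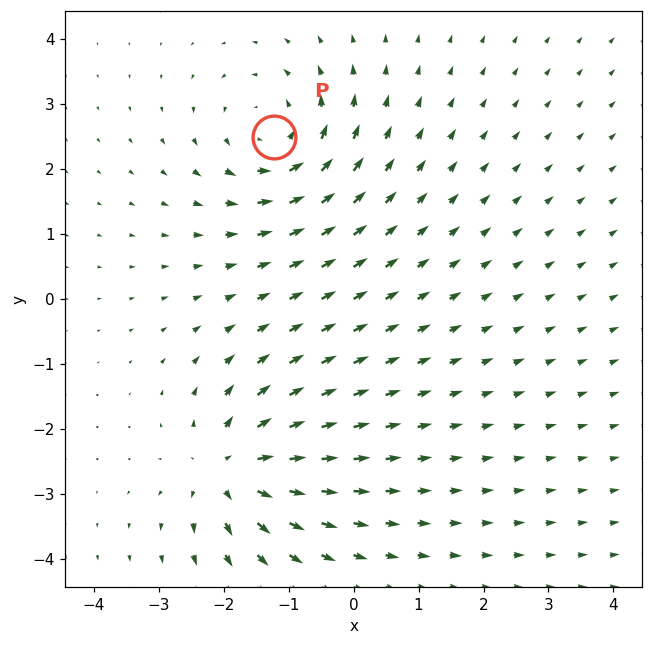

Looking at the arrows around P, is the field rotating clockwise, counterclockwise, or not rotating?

Near P at (-1.2, 2.5) the arrows circulate counterclockwise. The curl (z-component) there is about +3; positive curl means counterclockwise rotation.

counterclockwise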